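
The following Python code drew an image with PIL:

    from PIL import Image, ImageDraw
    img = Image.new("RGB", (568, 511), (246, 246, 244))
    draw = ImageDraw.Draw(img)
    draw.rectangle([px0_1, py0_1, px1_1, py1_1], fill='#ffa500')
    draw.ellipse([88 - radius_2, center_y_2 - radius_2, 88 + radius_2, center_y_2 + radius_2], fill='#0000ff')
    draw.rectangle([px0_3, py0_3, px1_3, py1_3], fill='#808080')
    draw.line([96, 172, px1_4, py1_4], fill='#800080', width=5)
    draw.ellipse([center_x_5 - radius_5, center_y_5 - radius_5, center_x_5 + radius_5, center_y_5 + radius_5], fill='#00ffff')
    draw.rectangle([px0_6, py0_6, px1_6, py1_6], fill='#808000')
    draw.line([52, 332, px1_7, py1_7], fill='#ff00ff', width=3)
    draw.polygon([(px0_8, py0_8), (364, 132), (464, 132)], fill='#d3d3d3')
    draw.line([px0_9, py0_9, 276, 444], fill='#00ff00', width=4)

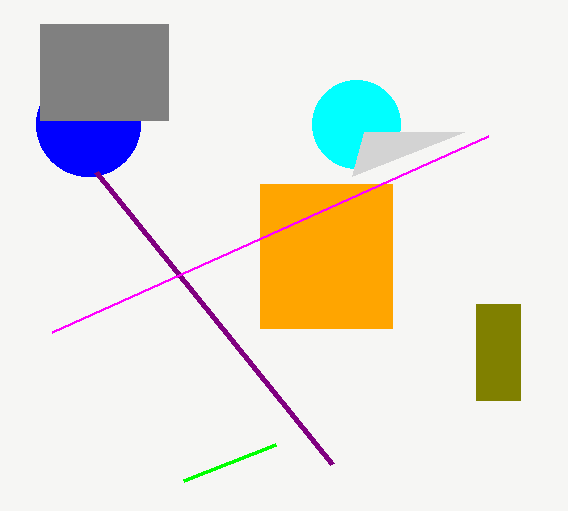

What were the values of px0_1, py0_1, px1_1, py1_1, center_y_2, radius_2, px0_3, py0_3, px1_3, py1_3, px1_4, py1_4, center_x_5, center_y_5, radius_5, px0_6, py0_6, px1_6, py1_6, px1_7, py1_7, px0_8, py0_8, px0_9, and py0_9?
px0_1 = 260; py0_1 = 184; px1_1 = 392; py1_1 = 328; center_y_2 = 124; radius_2 = 52; px0_3 = 40; py0_3 = 24; px1_3 = 168; py1_3 = 120; px1_4 = 332; py1_4 = 464; center_x_5 = 356; center_y_5 = 124; radius_5 = 44; px0_6 = 476; py0_6 = 304; px1_6 = 520; py1_6 = 400; px1_7 = 488; py1_7 = 136; px0_8 = 352; py0_8 = 176; px0_9 = 184; py0_9 = 480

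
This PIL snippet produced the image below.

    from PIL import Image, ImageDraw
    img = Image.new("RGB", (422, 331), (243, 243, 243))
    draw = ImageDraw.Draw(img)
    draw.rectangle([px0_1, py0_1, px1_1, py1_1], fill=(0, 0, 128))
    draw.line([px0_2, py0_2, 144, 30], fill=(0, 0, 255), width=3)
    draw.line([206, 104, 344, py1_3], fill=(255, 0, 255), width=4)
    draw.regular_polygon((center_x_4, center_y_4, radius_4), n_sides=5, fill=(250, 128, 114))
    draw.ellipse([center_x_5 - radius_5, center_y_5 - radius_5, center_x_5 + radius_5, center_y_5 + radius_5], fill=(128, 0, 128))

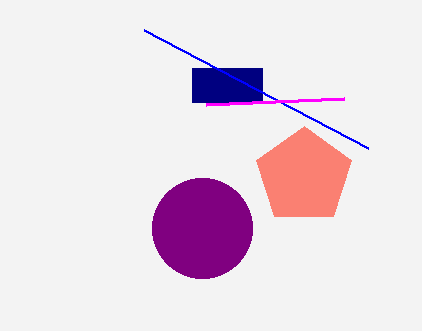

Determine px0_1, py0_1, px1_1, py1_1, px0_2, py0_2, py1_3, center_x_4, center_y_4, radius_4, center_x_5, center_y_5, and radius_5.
px0_1 = 192
py0_1 = 68
px1_1 = 262
py1_1 = 102
px0_2 = 368
py0_2 = 148
py1_3 = 98
center_x_4 = 304
center_y_4 = 176
radius_4 = 50
center_x_5 = 202
center_y_5 = 228
radius_5 = 50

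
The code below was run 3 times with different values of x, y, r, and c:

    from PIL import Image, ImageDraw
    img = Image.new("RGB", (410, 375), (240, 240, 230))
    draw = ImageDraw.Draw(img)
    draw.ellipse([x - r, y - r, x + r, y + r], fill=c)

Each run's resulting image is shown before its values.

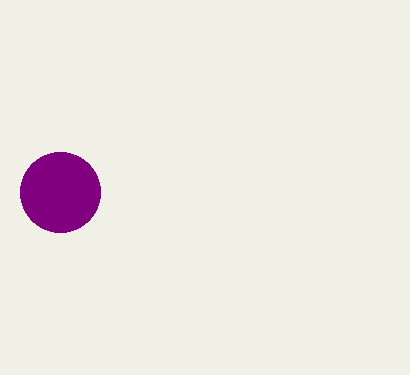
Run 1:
x = 60
y = 192
r = 40
c = 'purple'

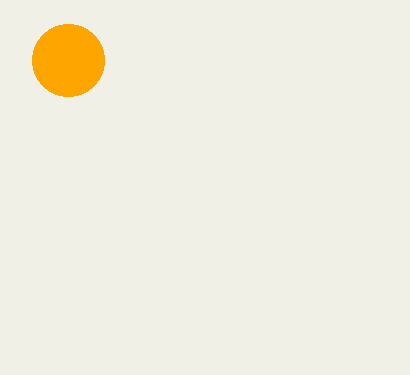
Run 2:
x = 68, y = 60, r = 36, c = 'orange'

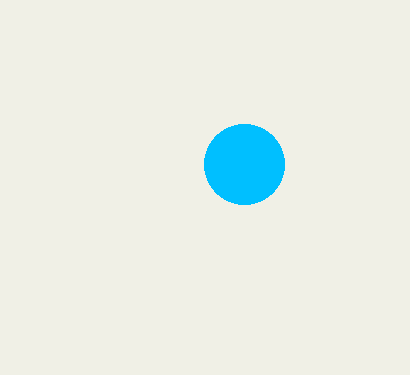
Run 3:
x = 244, y = 164, r = 40, c = 'deepskyblue'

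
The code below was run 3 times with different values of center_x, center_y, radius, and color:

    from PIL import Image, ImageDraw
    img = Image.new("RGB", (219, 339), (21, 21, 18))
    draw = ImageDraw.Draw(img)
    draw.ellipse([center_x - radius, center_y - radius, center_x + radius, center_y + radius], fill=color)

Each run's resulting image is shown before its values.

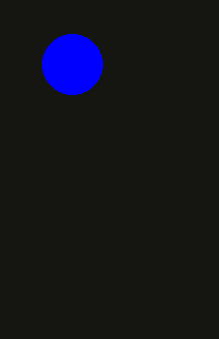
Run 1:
center_x = 72
center_y = 64
radius = 30
color = 'blue'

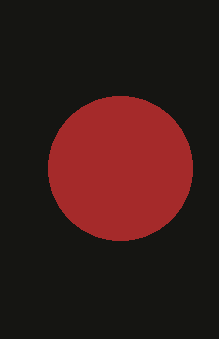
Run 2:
center_x = 120
center_y = 168
radius = 72
color = 'brown'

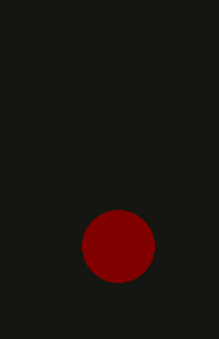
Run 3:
center_x = 118, center_y = 246, radius = 36, color = 'maroon'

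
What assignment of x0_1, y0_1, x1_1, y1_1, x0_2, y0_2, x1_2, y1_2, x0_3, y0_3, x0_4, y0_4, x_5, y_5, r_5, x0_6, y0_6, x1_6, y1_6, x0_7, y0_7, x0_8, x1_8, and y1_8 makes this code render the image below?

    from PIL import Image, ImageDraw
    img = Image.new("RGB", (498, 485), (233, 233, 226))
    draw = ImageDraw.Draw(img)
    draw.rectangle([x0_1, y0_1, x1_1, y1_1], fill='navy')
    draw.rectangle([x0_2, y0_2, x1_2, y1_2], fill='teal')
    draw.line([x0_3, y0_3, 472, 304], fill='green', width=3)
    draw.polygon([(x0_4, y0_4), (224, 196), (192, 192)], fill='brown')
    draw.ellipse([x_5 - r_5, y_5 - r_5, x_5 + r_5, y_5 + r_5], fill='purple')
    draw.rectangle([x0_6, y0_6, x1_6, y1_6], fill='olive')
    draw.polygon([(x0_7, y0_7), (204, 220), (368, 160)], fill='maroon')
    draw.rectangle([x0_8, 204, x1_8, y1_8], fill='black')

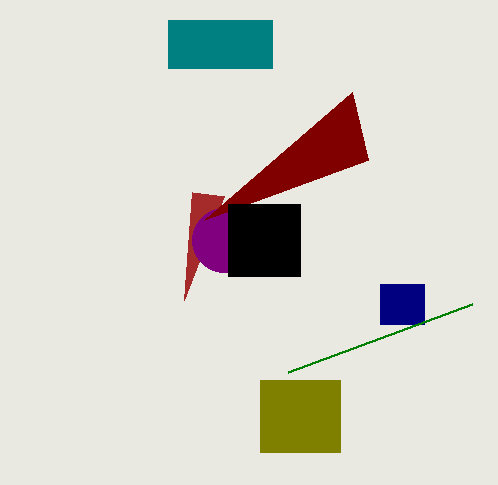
x0_1 = 380; y0_1 = 284; x1_1 = 424; y1_1 = 324; x0_2 = 168; y0_2 = 20; x1_2 = 272; y1_2 = 68; x0_3 = 288; y0_3 = 372; x0_4 = 184; y0_4 = 300; x_5 = 224; y_5 = 240; r_5 = 32; x0_6 = 260; y0_6 = 380; x1_6 = 340; y1_6 = 452; x0_7 = 352; y0_7 = 92; x0_8 = 228; x1_8 = 300; y1_8 = 276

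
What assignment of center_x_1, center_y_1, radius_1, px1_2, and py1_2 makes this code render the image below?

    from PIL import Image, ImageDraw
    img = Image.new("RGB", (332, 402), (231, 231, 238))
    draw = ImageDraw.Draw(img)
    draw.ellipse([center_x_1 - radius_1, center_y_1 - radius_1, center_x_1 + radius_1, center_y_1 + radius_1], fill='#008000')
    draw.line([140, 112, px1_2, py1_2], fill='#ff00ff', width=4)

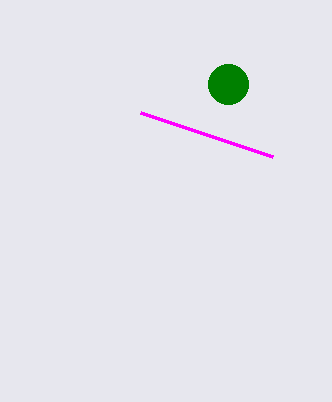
center_x_1 = 228
center_y_1 = 84
radius_1 = 20
px1_2 = 272
py1_2 = 156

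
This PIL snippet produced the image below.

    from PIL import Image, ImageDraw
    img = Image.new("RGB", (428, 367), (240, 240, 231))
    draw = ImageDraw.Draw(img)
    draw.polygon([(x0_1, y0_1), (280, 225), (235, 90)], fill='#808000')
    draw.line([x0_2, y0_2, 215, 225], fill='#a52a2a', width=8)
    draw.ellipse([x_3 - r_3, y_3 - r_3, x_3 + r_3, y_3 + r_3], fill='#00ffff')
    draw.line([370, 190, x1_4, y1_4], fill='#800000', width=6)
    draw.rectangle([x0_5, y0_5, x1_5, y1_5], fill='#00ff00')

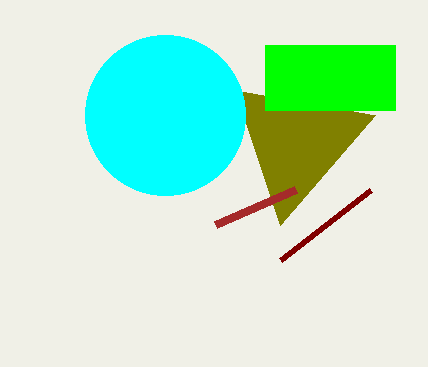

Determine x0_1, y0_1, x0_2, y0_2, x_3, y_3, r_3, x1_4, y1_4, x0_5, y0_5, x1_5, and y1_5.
x0_1 = 375
y0_1 = 115
x0_2 = 295
y0_2 = 190
x_3 = 165
y_3 = 115
r_3 = 80
x1_4 = 280
y1_4 = 260
x0_5 = 265
y0_5 = 45
x1_5 = 395
y1_5 = 110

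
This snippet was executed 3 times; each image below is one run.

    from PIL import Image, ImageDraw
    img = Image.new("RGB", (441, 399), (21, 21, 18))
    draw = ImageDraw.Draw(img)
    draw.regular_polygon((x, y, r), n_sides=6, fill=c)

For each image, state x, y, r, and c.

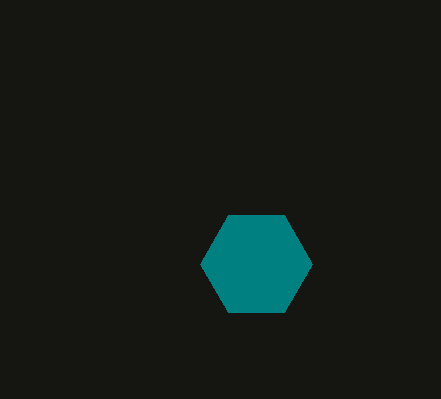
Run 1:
x = 256, y = 264, r = 56, c = 'teal'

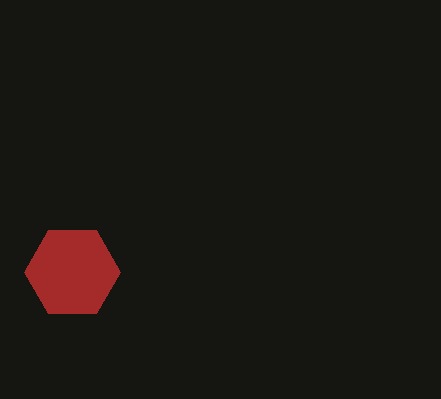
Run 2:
x = 72, y = 272, r = 48, c = 'brown'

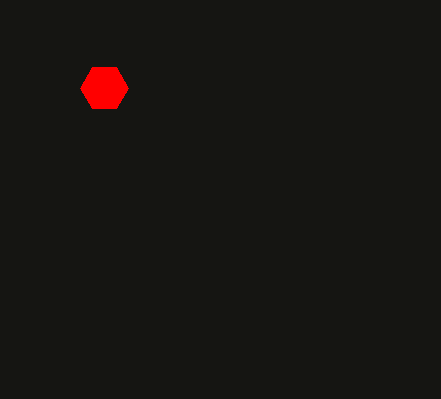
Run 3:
x = 104; y = 88; r = 24; c = 'red'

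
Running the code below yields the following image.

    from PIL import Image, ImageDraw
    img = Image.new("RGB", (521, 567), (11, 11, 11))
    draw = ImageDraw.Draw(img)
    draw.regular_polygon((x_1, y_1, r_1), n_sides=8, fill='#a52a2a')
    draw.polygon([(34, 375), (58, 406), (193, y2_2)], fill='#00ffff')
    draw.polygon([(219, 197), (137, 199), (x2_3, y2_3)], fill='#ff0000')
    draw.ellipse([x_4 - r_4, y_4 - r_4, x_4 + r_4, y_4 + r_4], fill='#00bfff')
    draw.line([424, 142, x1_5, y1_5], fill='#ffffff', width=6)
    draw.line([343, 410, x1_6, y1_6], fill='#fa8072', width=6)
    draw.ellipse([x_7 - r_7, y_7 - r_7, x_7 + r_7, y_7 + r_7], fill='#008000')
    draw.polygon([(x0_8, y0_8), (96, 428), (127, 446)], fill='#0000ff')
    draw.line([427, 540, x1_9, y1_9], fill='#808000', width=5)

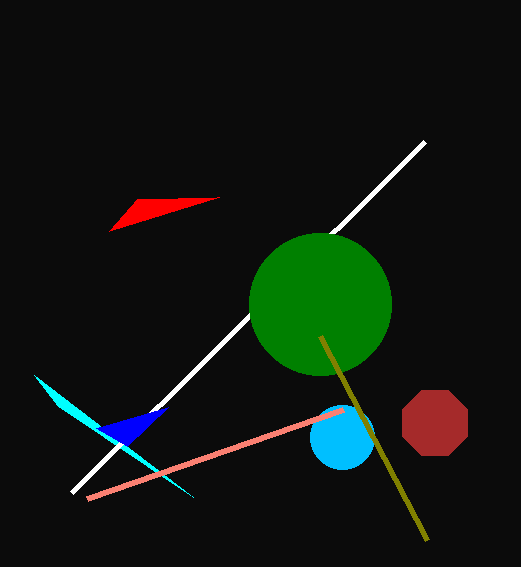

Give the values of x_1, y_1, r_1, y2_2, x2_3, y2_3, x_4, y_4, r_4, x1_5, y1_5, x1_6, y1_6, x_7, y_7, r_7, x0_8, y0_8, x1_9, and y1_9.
x_1 = 435, y_1 = 423, r_1 = 35, y2_2 = 497, x2_3 = 109, y2_3 = 231, x_4 = 342, y_4 = 437, r_4 = 32, x1_5 = 71, y1_5 = 493, x1_6 = 87, y1_6 = 499, x_7 = 320, y_7 = 304, r_7 = 71, x0_8 = 168, y0_8 = 407, x1_9 = 320, y1_9 = 336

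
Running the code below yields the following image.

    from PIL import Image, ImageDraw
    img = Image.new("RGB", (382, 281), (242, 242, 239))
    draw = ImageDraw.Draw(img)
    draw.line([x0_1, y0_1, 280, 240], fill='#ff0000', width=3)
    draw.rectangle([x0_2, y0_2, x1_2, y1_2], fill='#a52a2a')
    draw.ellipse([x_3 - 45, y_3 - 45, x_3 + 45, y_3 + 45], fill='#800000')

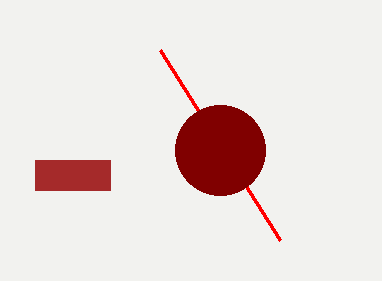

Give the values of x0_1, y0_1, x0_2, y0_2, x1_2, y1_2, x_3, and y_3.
x0_1 = 160
y0_1 = 50
x0_2 = 35
y0_2 = 160
x1_2 = 110
y1_2 = 190
x_3 = 220
y_3 = 150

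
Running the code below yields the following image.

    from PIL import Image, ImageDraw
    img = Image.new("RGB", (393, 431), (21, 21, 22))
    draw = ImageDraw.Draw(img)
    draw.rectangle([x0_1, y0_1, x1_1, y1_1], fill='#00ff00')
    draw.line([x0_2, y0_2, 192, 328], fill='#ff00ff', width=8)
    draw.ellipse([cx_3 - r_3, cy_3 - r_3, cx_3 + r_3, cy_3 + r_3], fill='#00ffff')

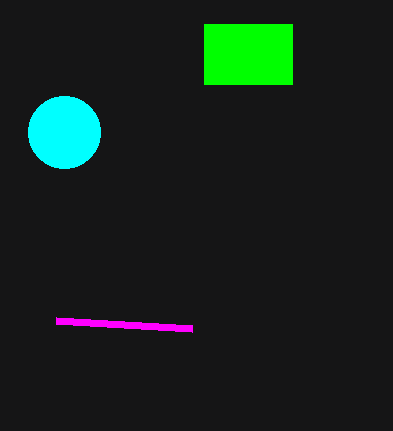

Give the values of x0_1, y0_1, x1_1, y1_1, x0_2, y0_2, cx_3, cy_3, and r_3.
x0_1 = 204; y0_1 = 24; x1_1 = 292; y1_1 = 84; x0_2 = 56; y0_2 = 320; cx_3 = 64; cy_3 = 132; r_3 = 36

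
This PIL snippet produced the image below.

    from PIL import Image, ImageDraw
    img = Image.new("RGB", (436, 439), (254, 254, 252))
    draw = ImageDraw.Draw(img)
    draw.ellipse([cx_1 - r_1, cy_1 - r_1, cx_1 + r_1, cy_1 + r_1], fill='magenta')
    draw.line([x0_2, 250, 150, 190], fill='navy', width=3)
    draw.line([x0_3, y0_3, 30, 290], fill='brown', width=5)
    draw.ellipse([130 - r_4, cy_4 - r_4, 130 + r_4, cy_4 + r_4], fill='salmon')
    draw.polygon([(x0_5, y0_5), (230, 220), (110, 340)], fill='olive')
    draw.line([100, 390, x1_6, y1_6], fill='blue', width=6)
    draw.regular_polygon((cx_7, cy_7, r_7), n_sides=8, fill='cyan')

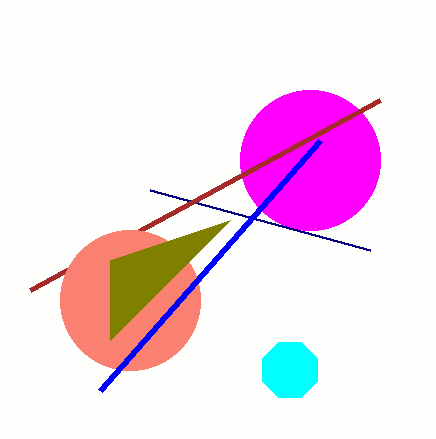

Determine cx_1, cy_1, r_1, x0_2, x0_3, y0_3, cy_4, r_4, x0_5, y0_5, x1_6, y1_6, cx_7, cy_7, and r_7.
cx_1 = 310, cy_1 = 160, r_1 = 70, x0_2 = 370, x0_3 = 380, y0_3 = 100, cy_4 = 300, r_4 = 70, x0_5 = 110, y0_5 = 260, x1_6 = 320, y1_6 = 140, cx_7 = 290, cy_7 = 370, r_7 = 30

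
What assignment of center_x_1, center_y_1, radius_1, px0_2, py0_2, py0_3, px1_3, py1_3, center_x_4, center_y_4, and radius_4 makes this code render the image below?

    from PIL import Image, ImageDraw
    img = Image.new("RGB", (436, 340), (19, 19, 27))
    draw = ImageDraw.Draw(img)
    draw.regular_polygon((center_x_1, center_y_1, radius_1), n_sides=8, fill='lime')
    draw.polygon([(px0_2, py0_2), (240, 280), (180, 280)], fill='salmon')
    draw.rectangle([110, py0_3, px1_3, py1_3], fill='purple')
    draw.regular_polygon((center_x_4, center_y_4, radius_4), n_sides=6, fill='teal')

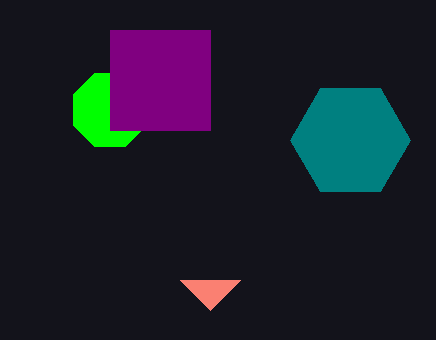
center_x_1 = 110
center_y_1 = 110
radius_1 = 40
px0_2 = 210
py0_2 = 310
py0_3 = 30
px1_3 = 210
py1_3 = 130
center_x_4 = 350
center_y_4 = 140
radius_4 = 60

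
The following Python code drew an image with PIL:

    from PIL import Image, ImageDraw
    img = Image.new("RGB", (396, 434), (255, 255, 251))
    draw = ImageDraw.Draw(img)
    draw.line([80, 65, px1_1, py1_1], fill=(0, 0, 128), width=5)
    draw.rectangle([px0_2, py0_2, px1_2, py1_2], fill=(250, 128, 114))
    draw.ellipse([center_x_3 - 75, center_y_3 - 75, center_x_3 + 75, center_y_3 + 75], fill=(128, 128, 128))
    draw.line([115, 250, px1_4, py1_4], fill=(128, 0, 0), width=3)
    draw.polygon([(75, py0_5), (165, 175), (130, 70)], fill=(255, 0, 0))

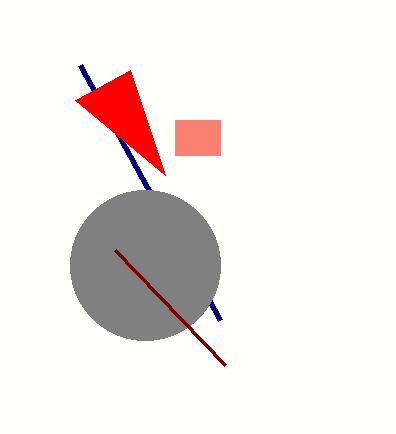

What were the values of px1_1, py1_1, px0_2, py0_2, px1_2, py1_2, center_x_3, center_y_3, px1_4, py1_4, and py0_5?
px1_1 = 220
py1_1 = 320
px0_2 = 175
py0_2 = 120
px1_2 = 220
py1_2 = 155
center_x_3 = 145
center_y_3 = 265
px1_4 = 225
py1_4 = 365
py0_5 = 100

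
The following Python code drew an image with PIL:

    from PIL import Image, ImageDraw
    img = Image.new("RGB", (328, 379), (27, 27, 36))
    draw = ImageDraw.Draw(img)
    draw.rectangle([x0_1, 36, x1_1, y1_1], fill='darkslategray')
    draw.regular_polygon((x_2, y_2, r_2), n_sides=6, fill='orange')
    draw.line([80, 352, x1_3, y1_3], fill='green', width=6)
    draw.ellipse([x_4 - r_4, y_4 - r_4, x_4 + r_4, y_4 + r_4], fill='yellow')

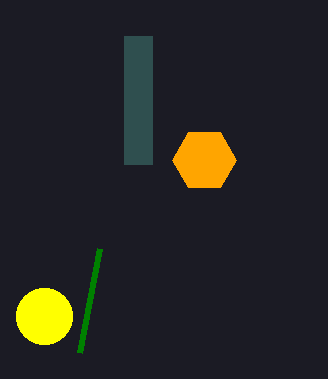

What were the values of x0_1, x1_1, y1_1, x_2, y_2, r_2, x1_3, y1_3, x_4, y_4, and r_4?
x0_1 = 124, x1_1 = 152, y1_1 = 164, x_2 = 204, y_2 = 160, r_2 = 32, x1_3 = 100, y1_3 = 248, x_4 = 44, y_4 = 316, r_4 = 28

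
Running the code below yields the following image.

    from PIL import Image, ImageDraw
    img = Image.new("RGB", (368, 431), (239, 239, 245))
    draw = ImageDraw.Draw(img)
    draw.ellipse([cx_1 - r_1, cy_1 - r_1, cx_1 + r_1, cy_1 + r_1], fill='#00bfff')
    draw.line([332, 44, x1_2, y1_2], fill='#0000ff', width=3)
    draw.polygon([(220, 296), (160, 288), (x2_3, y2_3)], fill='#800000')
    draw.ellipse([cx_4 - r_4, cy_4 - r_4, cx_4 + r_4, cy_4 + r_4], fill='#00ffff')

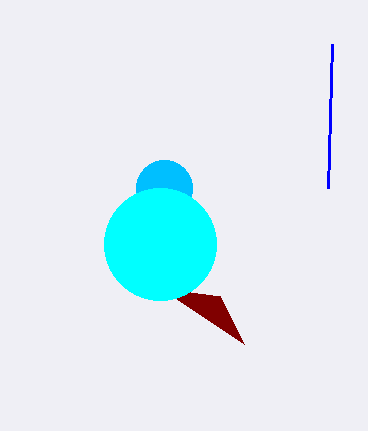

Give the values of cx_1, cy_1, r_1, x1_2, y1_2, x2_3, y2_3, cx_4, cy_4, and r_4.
cx_1 = 164
cy_1 = 188
r_1 = 28
x1_2 = 328
y1_2 = 188
x2_3 = 244
y2_3 = 344
cx_4 = 160
cy_4 = 244
r_4 = 56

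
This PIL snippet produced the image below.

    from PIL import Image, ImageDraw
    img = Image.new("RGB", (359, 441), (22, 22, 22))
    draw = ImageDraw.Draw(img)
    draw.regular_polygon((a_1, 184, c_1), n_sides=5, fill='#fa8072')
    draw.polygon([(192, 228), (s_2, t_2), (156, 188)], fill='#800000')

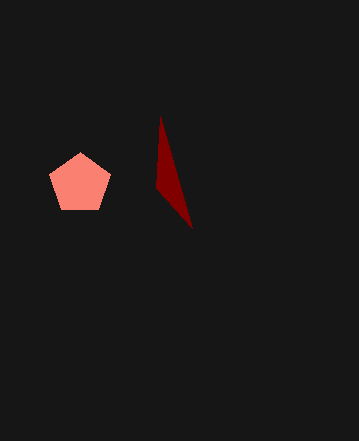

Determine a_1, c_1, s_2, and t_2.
a_1 = 80
c_1 = 32
s_2 = 160
t_2 = 116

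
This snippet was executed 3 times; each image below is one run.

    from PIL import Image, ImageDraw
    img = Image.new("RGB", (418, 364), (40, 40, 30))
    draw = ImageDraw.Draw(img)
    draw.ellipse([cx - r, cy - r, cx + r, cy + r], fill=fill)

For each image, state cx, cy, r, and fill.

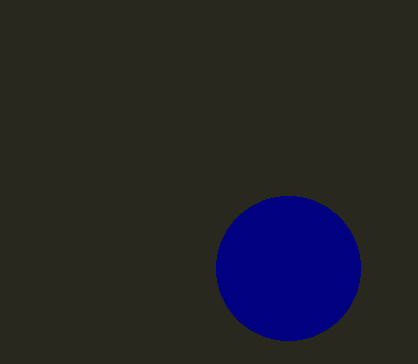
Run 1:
cx = 288, cy = 268, r = 72, fill = 'navy'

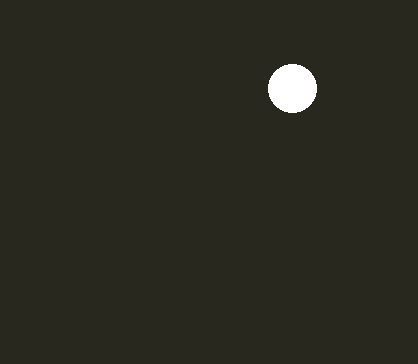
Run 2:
cx = 292, cy = 88, r = 24, fill = 'white'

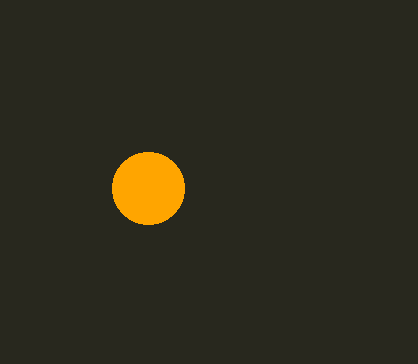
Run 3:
cx = 148
cy = 188
r = 36
fill = 'orange'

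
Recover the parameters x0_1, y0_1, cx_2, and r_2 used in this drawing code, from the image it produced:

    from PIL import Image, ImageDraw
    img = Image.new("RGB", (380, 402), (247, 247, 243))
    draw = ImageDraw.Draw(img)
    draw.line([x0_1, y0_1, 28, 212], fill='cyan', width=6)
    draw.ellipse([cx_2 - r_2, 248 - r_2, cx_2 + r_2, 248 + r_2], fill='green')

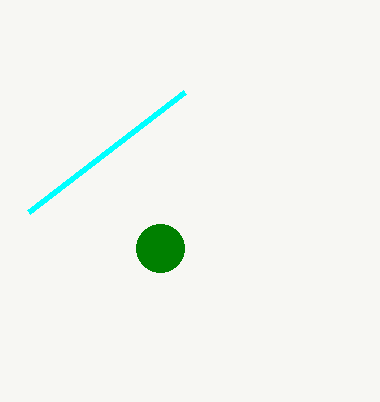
x0_1 = 184; y0_1 = 92; cx_2 = 160; r_2 = 24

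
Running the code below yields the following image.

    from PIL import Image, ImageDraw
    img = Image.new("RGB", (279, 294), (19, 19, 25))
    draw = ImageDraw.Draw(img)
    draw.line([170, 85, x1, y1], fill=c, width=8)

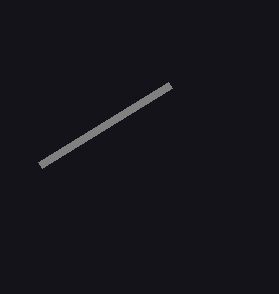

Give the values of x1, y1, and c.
x1 = 40, y1 = 165, c = 'gray'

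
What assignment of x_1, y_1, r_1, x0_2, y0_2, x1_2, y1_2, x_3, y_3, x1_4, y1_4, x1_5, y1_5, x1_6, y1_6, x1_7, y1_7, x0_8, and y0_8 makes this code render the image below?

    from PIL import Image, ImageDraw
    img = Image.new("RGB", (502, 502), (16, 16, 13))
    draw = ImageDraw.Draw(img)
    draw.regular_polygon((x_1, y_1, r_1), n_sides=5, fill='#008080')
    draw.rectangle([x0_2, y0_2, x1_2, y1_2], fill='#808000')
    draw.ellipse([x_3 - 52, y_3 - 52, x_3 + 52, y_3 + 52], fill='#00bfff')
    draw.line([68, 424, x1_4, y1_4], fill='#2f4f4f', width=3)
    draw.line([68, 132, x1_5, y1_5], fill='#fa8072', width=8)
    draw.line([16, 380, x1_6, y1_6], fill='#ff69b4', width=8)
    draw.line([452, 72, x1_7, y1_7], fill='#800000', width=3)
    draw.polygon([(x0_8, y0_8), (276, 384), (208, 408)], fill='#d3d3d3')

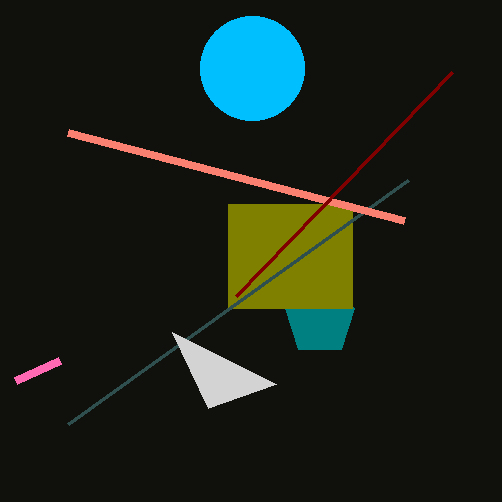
x_1 = 320, y_1 = 320, r_1 = 36, x0_2 = 228, y0_2 = 204, x1_2 = 352, y1_2 = 308, x_3 = 252, y_3 = 68, x1_4 = 408, y1_4 = 180, x1_5 = 404, y1_5 = 220, x1_6 = 60, y1_6 = 360, x1_7 = 236, y1_7 = 296, x0_8 = 172, y0_8 = 332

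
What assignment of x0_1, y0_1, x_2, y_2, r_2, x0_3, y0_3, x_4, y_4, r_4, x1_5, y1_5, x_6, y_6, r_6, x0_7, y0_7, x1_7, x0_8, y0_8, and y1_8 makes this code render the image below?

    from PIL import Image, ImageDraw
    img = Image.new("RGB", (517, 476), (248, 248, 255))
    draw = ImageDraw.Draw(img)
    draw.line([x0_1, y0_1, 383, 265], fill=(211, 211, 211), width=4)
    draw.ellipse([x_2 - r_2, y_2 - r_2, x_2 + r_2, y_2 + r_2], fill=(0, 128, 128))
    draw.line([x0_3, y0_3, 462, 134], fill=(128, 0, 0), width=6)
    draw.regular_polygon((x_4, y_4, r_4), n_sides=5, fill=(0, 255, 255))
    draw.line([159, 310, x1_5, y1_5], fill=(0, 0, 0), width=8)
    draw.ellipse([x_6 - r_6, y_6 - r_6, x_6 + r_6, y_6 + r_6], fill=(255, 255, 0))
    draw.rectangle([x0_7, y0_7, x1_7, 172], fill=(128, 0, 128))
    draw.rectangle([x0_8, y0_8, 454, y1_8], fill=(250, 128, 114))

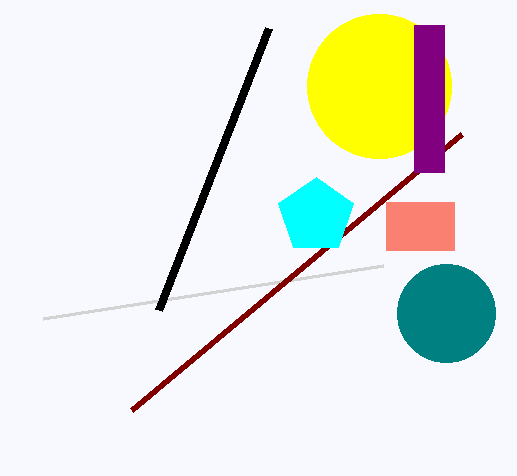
x0_1 = 43, y0_1 = 318, x_2 = 446, y_2 = 313, r_2 = 49, x0_3 = 132, y0_3 = 410, x_4 = 316, y_4 = 216, r_4 = 39, x1_5 = 269, y1_5 = 28, x_6 = 379, y_6 = 86, r_6 = 72, x0_7 = 414, y0_7 = 25, x1_7 = 444, x0_8 = 386, y0_8 = 202, y1_8 = 250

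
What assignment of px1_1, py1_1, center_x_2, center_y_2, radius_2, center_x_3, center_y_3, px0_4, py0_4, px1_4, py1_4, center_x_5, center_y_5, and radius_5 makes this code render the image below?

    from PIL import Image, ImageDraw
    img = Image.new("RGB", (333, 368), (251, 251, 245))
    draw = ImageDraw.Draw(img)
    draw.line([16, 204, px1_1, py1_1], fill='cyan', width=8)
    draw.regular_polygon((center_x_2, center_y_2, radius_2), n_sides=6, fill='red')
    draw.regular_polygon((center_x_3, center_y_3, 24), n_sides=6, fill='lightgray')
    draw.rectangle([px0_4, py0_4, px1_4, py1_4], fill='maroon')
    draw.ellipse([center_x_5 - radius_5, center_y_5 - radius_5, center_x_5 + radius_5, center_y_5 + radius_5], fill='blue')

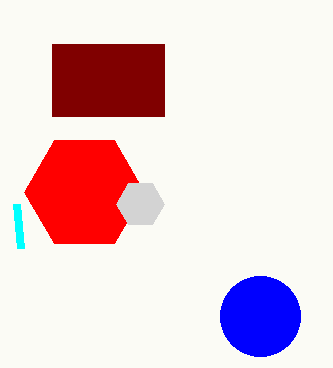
px1_1 = 20
py1_1 = 248
center_x_2 = 84
center_y_2 = 192
radius_2 = 60
center_x_3 = 140
center_y_3 = 204
px0_4 = 52
py0_4 = 44
px1_4 = 164
py1_4 = 116
center_x_5 = 260
center_y_5 = 316
radius_5 = 40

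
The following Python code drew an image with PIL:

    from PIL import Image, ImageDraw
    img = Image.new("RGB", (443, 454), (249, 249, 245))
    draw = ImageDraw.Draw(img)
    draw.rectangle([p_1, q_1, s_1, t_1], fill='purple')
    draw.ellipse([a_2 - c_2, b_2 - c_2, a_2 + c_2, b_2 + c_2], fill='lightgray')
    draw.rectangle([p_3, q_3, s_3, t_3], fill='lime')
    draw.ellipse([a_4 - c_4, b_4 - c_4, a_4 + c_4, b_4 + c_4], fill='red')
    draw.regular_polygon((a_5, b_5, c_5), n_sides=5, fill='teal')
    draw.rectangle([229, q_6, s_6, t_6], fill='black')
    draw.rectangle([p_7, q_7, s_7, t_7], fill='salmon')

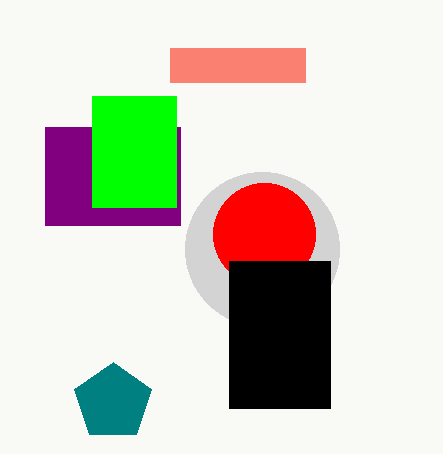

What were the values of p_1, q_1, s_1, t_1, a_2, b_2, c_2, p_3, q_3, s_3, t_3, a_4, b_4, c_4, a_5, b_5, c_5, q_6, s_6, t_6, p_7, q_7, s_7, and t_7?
p_1 = 45; q_1 = 127; s_1 = 180; t_1 = 225; a_2 = 262; b_2 = 249; c_2 = 77; p_3 = 92; q_3 = 96; s_3 = 176; t_3 = 207; a_4 = 264; b_4 = 234; c_4 = 51; a_5 = 113; b_5 = 402; c_5 = 40; q_6 = 261; s_6 = 330; t_6 = 408; p_7 = 170; q_7 = 48; s_7 = 305; t_7 = 82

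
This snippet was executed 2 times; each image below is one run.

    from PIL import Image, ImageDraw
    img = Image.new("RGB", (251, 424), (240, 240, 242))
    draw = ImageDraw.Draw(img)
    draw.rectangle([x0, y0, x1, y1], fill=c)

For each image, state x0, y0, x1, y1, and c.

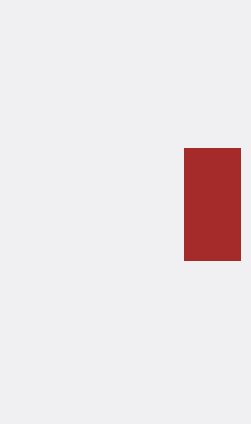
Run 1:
x0 = 184
y0 = 148
x1 = 240
y1 = 260
c = 'brown'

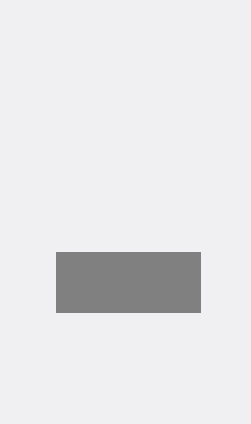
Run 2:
x0 = 56, y0 = 252, x1 = 200, y1 = 312, c = 'gray'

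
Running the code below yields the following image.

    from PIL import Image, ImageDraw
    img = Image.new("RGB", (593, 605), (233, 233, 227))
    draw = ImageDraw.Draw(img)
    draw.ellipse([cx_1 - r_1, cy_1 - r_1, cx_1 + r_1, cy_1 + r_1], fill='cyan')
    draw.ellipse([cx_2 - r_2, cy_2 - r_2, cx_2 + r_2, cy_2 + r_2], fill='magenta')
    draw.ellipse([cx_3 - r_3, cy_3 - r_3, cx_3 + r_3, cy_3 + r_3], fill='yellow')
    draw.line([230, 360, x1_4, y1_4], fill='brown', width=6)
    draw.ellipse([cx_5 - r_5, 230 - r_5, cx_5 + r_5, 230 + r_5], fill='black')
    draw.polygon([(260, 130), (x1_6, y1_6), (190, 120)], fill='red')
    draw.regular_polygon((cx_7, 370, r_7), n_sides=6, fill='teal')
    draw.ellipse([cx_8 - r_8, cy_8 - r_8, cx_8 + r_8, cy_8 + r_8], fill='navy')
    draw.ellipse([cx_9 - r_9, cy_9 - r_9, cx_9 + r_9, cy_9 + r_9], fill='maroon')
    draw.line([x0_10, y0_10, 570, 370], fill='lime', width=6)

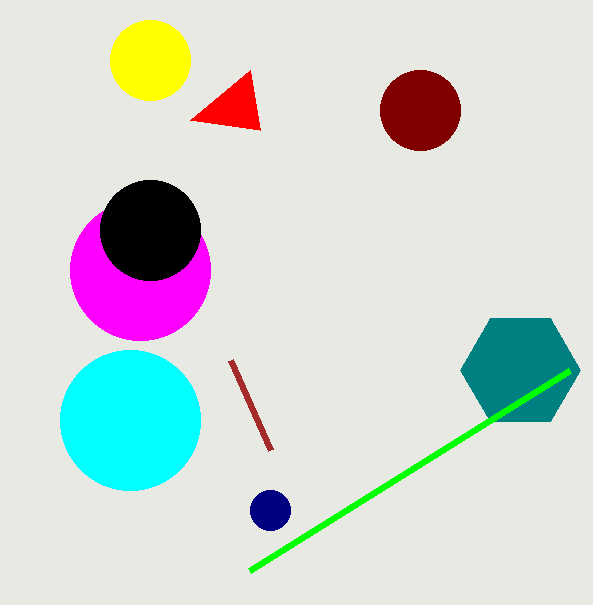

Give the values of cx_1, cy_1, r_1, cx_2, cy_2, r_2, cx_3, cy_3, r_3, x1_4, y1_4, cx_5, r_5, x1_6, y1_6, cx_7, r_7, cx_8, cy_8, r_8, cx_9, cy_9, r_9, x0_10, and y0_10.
cx_1 = 130
cy_1 = 420
r_1 = 70
cx_2 = 140
cy_2 = 270
r_2 = 70
cx_3 = 150
cy_3 = 60
r_3 = 40
x1_4 = 270
y1_4 = 450
cx_5 = 150
r_5 = 50
x1_6 = 250
y1_6 = 70
cx_7 = 520
r_7 = 60
cx_8 = 270
cy_8 = 510
r_8 = 20
cx_9 = 420
cy_9 = 110
r_9 = 40
x0_10 = 250
y0_10 = 570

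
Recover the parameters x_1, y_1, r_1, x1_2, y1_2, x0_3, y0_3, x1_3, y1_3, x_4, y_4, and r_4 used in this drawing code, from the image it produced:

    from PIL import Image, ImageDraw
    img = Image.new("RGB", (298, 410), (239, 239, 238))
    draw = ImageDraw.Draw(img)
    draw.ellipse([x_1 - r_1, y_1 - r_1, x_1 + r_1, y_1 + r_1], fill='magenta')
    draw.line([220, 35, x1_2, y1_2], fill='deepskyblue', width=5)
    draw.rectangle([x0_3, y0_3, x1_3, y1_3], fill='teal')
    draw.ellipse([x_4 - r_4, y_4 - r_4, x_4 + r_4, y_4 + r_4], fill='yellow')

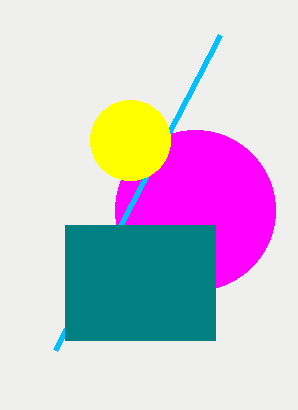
x_1 = 195
y_1 = 210
r_1 = 80
x1_2 = 55
y1_2 = 350
x0_3 = 65
y0_3 = 225
x1_3 = 215
y1_3 = 340
x_4 = 130
y_4 = 140
r_4 = 40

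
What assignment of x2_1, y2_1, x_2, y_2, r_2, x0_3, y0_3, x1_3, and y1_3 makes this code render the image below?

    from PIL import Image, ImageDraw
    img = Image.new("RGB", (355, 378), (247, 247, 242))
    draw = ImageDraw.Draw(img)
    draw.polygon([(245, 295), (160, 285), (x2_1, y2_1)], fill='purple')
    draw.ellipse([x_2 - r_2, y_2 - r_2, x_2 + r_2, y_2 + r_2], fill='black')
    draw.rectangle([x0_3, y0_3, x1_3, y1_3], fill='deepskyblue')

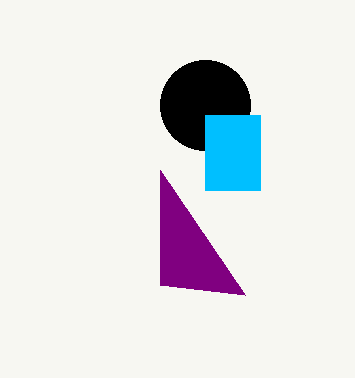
x2_1 = 160; y2_1 = 170; x_2 = 205; y_2 = 105; r_2 = 45; x0_3 = 205; y0_3 = 115; x1_3 = 260; y1_3 = 190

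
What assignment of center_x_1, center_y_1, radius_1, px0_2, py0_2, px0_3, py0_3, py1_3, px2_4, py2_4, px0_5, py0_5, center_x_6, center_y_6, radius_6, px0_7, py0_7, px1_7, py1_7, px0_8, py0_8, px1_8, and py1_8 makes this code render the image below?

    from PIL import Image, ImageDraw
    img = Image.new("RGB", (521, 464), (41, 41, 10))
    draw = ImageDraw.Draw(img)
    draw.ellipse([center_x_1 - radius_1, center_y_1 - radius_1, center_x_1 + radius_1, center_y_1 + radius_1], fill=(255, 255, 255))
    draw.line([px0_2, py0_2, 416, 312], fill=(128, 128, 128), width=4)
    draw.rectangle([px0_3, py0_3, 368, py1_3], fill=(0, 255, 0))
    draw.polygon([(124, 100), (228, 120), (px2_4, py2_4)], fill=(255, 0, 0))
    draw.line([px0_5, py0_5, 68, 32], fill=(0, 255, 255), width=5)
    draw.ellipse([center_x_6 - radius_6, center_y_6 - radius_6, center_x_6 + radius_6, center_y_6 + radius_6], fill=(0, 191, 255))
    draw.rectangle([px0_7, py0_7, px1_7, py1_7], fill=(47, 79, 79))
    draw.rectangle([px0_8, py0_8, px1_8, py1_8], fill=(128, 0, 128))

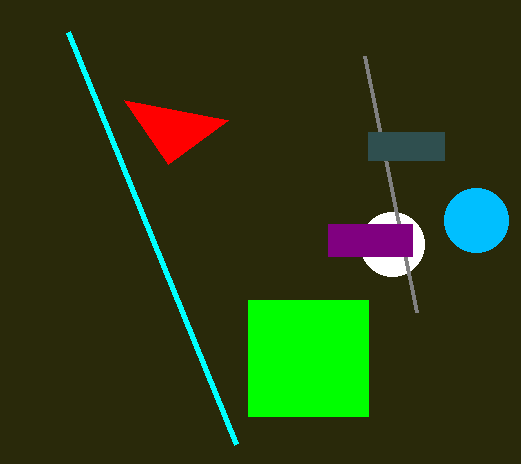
center_x_1 = 392, center_y_1 = 244, radius_1 = 32, px0_2 = 364, py0_2 = 56, px0_3 = 248, py0_3 = 300, py1_3 = 416, px2_4 = 168, py2_4 = 164, px0_5 = 236, py0_5 = 444, center_x_6 = 476, center_y_6 = 220, radius_6 = 32, px0_7 = 368, py0_7 = 132, px1_7 = 444, py1_7 = 160, px0_8 = 328, py0_8 = 224, px1_8 = 412, py1_8 = 256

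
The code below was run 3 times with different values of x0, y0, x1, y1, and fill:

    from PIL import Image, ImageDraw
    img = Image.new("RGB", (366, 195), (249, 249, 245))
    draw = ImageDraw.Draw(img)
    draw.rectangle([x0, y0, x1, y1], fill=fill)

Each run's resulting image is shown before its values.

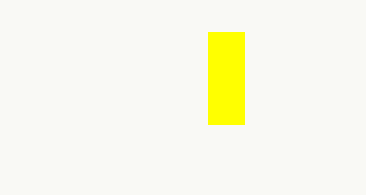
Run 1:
x0 = 208, y0 = 32, x1 = 244, y1 = 124, fill = 'yellow'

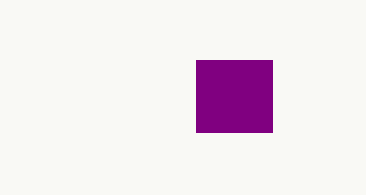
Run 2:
x0 = 196, y0 = 60, x1 = 272, y1 = 132, fill = 'purple'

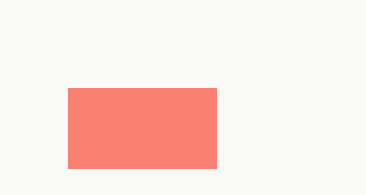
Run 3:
x0 = 68, y0 = 88, x1 = 216, y1 = 168, fill = 'salmon'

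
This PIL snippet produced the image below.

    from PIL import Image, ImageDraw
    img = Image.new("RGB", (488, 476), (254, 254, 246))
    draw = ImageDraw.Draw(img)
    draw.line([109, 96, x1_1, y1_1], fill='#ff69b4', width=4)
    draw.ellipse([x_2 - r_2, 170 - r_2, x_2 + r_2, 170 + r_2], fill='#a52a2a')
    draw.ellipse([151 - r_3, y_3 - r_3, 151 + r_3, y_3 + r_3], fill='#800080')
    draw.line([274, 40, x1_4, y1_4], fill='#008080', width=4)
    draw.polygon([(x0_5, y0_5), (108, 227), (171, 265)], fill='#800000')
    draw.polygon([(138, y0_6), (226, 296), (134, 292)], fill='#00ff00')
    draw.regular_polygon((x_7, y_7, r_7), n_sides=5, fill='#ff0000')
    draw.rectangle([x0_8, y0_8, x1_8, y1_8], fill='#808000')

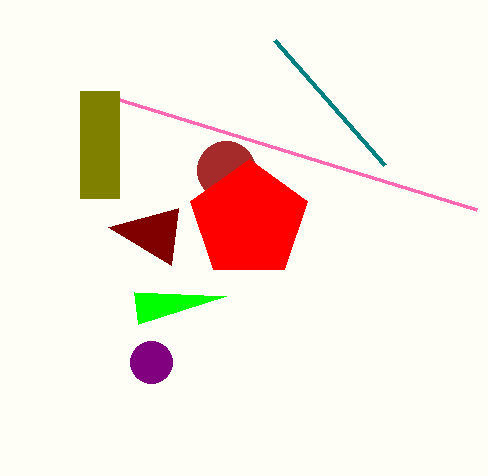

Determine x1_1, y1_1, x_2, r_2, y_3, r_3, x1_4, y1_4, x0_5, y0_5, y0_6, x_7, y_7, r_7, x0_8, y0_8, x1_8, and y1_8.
x1_1 = 476
y1_1 = 209
x_2 = 226
r_2 = 29
y_3 = 362
r_3 = 21
x1_4 = 384
y1_4 = 165
x0_5 = 178
y0_5 = 208
y0_6 = 324
x_7 = 249
y_7 = 220
r_7 = 61
x0_8 = 80
y0_8 = 91
x1_8 = 119
y1_8 = 198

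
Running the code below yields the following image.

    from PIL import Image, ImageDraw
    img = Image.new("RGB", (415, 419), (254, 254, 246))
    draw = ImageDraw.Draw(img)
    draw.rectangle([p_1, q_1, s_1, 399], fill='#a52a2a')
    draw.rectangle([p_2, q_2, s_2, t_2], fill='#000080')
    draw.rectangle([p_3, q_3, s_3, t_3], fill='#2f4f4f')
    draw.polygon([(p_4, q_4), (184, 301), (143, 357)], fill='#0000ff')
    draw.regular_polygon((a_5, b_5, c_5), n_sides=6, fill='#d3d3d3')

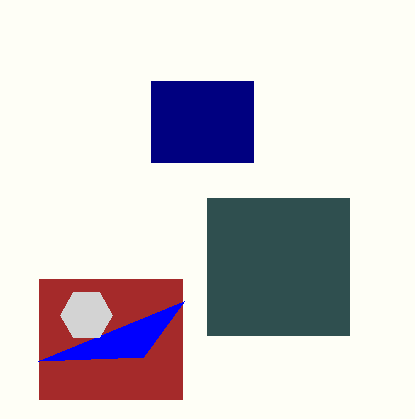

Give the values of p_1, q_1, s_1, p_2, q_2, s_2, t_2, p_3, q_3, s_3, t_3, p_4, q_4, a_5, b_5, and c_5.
p_1 = 39
q_1 = 279
s_1 = 182
p_2 = 151
q_2 = 81
s_2 = 253
t_2 = 162
p_3 = 207
q_3 = 198
s_3 = 349
t_3 = 335
p_4 = 38
q_4 = 361
a_5 = 86
b_5 = 315
c_5 = 26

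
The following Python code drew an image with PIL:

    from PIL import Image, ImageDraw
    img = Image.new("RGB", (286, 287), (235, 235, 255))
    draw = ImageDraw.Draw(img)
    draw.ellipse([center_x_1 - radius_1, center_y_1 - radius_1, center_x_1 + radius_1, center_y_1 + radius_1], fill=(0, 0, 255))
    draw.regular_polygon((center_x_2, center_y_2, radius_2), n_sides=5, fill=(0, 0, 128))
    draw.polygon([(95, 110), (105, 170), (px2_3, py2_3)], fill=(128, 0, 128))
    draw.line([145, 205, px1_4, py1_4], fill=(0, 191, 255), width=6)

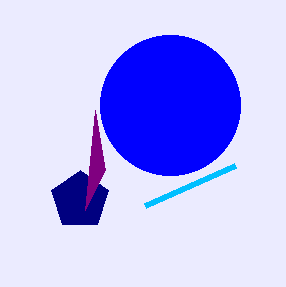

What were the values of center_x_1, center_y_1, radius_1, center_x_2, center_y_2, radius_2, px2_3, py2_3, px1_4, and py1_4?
center_x_1 = 170, center_y_1 = 105, radius_1 = 70, center_x_2 = 80, center_y_2 = 200, radius_2 = 30, px2_3 = 85, py2_3 = 210, px1_4 = 235, py1_4 = 165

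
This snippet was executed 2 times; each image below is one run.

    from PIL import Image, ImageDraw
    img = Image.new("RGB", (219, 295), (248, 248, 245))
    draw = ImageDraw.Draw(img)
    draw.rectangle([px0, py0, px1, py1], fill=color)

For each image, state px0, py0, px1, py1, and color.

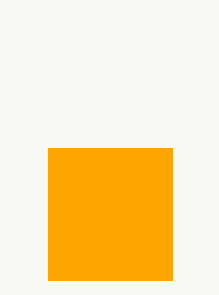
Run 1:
px0 = 48; py0 = 148; px1 = 172; py1 = 280; color = 'orange'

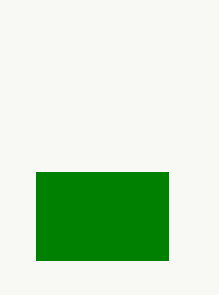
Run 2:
px0 = 36, py0 = 172, px1 = 168, py1 = 260, color = 'green'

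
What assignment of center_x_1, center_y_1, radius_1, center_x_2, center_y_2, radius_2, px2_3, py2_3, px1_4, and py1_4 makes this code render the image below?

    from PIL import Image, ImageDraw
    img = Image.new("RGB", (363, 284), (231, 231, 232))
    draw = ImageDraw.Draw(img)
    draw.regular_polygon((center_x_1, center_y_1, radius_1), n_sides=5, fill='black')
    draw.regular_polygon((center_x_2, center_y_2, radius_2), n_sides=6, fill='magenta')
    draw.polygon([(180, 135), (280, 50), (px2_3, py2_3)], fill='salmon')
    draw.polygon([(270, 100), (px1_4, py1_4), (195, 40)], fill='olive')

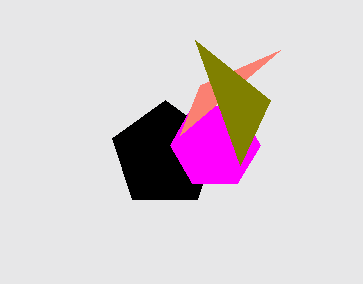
center_x_1 = 165, center_y_1 = 155, radius_1 = 55, center_x_2 = 215, center_y_2 = 145, radius_2 = 45, px2_3 = 200, py2_3 = 85, px1_4 = 240, py1_4 = 165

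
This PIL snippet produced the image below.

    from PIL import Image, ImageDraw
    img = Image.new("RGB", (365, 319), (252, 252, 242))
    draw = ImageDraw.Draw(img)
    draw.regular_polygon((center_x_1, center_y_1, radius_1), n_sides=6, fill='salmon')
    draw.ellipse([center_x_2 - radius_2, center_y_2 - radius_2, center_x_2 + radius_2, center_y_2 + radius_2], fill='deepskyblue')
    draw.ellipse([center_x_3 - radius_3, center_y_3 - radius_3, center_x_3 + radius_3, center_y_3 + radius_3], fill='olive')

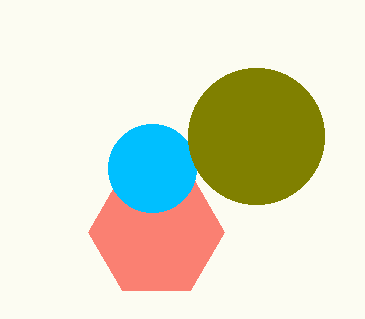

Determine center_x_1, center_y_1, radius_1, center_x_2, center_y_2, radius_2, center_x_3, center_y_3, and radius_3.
center_x_1 = 156, center_y_1 = 232, radius_1 = 68, center_x_2 = 152, center_y_2 = 168, radius_2 = 44, center_x_3 = 256, center_y_3 = 136, radius_3 = 68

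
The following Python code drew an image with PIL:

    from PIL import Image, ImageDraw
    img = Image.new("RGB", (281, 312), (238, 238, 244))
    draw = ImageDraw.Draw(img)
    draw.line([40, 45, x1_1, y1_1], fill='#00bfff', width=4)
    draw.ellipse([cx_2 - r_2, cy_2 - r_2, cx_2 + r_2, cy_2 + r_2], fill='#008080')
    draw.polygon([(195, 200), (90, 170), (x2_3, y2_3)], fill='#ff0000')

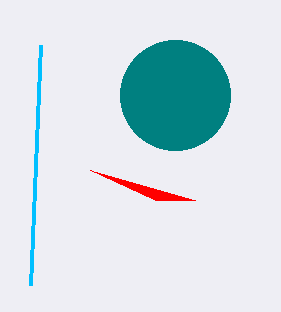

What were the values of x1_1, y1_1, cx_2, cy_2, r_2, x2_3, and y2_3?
x1_1 = 30
y1_1 = 285
cx_2 = 175
cy_2 = 95
r_2 = 55
x2_3 = 155
y2_3 = 200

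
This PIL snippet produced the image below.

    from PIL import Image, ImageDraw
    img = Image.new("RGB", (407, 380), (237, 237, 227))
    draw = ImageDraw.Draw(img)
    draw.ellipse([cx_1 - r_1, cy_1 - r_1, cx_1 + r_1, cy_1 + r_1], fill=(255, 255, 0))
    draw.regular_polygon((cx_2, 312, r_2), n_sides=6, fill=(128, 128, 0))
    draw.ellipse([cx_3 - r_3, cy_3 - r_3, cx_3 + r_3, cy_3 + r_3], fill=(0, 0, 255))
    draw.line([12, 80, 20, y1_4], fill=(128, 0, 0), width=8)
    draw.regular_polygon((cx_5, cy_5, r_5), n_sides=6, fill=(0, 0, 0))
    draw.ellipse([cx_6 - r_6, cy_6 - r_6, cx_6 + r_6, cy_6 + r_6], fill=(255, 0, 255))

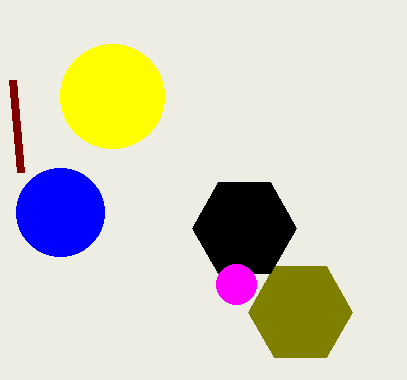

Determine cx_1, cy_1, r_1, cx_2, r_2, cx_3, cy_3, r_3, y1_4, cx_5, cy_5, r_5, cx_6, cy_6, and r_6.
cx_1 = 112
cy_1 = 96
r_1 = 52
cx_2 = 300
r_2 = 52
cx_3 = 60
cy_3 = 212
r_3 = 44
y1_4 = 172
cx_5 = 244
cy_5 = 228
r_5 = 52
cx_6 = 236
cy_6 = 284
r_6 = 20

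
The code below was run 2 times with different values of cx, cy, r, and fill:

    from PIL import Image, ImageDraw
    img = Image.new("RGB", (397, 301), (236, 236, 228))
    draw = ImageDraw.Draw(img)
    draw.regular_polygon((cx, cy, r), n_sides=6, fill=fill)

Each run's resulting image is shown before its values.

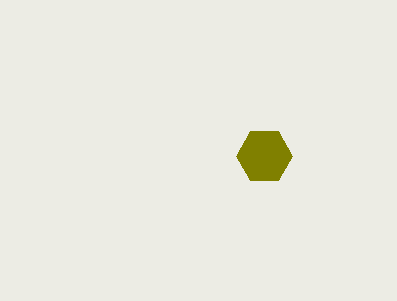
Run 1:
cx = 264, cy = 156, r = 28, fill = 'olive'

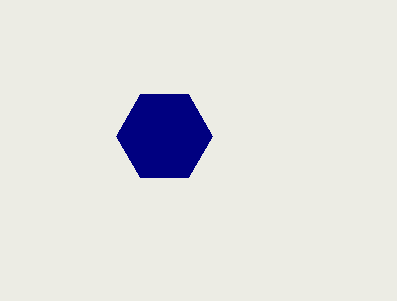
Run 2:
cx = 164; cy = 136; r = 48; fill = 'navy'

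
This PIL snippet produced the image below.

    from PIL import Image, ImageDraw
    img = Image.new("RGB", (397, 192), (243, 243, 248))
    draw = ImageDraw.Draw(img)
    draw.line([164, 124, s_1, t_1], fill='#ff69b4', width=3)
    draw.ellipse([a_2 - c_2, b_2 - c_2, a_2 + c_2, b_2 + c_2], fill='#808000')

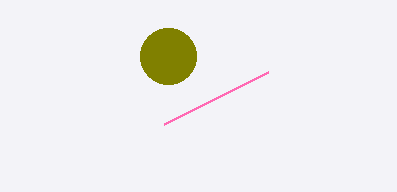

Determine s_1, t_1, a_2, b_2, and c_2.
s_1 = 268
t_1 = 72
a_2 = 168
b_2 = 56
c_2 = 28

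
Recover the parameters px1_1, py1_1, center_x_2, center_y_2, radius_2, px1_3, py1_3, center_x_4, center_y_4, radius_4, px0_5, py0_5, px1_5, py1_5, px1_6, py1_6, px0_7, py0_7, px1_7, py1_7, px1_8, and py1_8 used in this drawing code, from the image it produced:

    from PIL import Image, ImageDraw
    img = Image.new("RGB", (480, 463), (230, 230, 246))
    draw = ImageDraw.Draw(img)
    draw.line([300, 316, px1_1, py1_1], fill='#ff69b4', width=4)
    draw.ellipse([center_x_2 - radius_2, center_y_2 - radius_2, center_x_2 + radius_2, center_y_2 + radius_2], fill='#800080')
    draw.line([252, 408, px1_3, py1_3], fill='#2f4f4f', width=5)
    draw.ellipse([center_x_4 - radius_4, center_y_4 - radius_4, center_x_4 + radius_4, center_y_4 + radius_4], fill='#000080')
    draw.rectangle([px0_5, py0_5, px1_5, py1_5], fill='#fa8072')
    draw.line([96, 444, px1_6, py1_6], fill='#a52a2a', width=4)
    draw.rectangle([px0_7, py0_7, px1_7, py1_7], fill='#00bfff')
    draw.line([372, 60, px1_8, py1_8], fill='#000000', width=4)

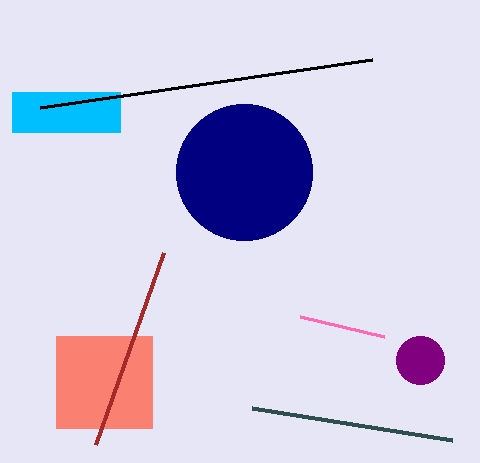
px1_1 = 384
py1_1 = 336
center_x_2 = 420
center_y_2 = 360
radius_2 = 24
px1_3 = 452
py1_3 = 440
center_x_4 = 244
center_y_4 = 172
radius_4 = 68
px0_5 = 56
py0_5 = 336
px1_5 = 152
py1_5 = 428
px1_6 = 164
py1_6 = 252
px0_7 = 12
py0_7 = 92
px1_7 = 120
py1_7 = 132
px1_8 = 40
py1_8 = 108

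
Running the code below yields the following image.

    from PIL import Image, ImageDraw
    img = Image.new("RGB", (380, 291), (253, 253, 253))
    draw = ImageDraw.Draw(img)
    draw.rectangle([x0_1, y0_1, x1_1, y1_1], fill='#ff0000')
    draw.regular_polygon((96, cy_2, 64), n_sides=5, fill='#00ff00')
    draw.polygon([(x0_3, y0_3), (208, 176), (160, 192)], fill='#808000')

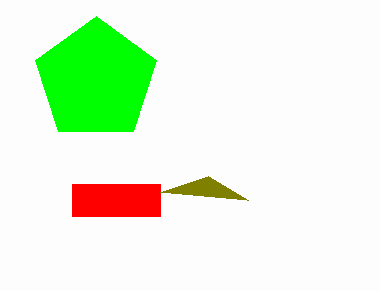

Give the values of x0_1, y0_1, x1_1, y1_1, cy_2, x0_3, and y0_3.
x0_1 = 72, y0_1 = 184, x1_1 = 160, y1_1 = 216, cy_2 = 80, x0_3 = 248, y0_3 = 200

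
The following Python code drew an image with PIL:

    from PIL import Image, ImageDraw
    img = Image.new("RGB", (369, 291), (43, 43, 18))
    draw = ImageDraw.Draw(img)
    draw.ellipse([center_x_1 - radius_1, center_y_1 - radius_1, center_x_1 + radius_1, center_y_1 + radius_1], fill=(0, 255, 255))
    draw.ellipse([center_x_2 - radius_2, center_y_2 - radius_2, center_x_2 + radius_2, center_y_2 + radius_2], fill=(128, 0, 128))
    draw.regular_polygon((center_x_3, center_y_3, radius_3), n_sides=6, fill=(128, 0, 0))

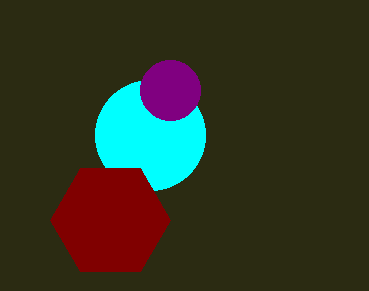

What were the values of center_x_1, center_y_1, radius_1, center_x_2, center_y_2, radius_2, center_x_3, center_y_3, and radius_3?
center_x_1 = 150, center_y_1 = 135, radius_1 = 55, center_x_2 = 170, center_y_2 = 90, radius_2 = 30, center_x_3 = 110, center_y_3 = 220, radius_3 = 60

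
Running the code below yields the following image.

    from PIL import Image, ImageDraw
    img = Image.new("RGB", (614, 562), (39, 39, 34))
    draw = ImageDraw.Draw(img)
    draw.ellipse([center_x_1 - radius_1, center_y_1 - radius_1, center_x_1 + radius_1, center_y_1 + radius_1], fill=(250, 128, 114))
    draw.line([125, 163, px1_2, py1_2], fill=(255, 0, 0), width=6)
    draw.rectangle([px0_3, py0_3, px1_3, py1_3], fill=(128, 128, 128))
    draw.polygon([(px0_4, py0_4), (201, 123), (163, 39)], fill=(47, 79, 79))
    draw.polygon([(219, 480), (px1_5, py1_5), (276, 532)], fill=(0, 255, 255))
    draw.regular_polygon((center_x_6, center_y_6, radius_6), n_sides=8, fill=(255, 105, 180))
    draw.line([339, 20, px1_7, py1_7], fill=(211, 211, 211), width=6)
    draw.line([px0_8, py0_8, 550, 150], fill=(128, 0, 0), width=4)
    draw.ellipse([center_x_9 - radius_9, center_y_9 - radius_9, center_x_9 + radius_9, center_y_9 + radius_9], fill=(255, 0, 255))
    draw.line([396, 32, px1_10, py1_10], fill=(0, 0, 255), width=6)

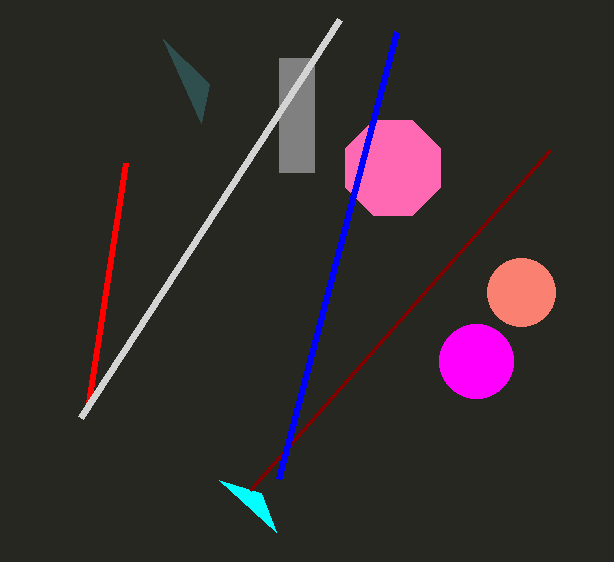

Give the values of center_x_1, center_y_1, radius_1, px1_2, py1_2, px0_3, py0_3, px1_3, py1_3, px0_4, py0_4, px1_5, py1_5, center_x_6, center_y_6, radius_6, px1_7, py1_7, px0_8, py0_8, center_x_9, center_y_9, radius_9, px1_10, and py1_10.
center_x_1 = 521
center_y_1 = 292
radius_1 = 34
px1_2 = 87
py1_2 = 409
px0_3 = 279
py0_3 = 58
px1_3 = 314
py1_3 = 172
px0_4 = 209
py0_4 = 84
px1_5 = 261
py1_5 = 493
center_x_6 = 393
center_y_6 = 168
radius_6 = 51
px1_7 = 80
py1_7 = 418
px0_8 = 250
py0_8 = 490
center_x_9 = 476
center_y_9 = 361
radius_9 = 37
px1_10 = 278
py1_10 = 479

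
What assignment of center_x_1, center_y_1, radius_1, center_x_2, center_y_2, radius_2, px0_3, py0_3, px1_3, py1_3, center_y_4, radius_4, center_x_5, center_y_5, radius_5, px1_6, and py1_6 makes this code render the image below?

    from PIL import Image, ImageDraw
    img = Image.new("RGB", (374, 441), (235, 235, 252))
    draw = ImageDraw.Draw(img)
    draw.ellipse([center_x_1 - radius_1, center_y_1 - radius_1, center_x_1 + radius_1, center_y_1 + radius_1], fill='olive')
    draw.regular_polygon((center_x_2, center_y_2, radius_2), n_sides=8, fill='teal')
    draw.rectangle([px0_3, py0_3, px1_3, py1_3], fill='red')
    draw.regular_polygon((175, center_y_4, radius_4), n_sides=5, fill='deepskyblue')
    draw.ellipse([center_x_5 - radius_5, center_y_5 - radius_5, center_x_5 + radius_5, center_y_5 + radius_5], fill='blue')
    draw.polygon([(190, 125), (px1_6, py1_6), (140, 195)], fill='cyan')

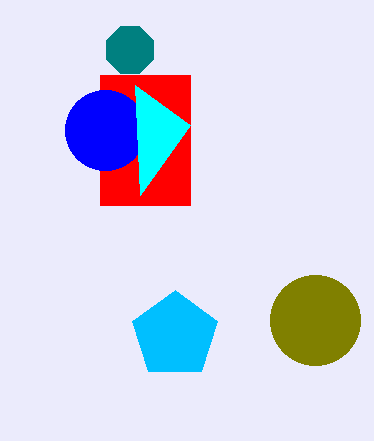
center_x_1 = 315, center_y_1 = 320, radius_1 = 45, center_x_2 = 130, center_y_2 = 50, radius_2 = 25, px0_3 = 100, py0_3 = 75, px1_3 = 190, py1_3 = 205, center_y_4 = 335, radius_4 = 45, center_x_5 = 105, center_y_5 = 130, radius_5 = 40, px1_6 = 135, py1_6 = 85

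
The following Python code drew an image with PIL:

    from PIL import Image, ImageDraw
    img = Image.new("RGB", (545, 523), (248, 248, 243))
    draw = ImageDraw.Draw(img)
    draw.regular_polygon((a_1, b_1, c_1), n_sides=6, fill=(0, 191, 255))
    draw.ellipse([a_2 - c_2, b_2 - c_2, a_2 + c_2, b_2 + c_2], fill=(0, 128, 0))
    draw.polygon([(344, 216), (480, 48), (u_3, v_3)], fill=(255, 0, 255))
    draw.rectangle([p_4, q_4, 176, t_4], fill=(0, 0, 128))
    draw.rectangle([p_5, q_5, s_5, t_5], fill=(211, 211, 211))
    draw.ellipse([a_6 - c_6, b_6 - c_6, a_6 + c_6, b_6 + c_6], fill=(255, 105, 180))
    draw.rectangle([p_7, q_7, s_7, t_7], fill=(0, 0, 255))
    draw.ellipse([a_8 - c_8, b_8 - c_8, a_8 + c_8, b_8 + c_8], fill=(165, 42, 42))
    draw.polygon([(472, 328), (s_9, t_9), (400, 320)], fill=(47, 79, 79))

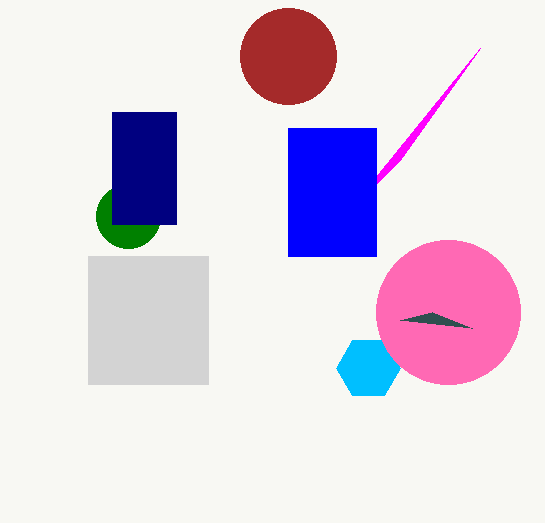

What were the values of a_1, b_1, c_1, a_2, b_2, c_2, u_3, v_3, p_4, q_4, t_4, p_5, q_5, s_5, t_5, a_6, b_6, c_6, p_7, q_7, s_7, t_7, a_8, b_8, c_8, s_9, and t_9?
a_1 = 368
b_1 = 368
c_1 = 32
a_2 = 128
b_2 = 216
c_2 = 32
u_3 = 400
v_3 = 160
p_4 = 112
q_4 = 112
t_4 = 224
p_5 = 88
q_5 = 256
s_5 = 208
t_5 = 384
a_6 = 448
b_6 = 312
c_6 = 72
p_7 = 288
q_7 = 128
s_7 = 376
t_7 = 256
a_8 = 288
b_8 = 56
c_8 = 48
s_9 = 432
t_9 = 312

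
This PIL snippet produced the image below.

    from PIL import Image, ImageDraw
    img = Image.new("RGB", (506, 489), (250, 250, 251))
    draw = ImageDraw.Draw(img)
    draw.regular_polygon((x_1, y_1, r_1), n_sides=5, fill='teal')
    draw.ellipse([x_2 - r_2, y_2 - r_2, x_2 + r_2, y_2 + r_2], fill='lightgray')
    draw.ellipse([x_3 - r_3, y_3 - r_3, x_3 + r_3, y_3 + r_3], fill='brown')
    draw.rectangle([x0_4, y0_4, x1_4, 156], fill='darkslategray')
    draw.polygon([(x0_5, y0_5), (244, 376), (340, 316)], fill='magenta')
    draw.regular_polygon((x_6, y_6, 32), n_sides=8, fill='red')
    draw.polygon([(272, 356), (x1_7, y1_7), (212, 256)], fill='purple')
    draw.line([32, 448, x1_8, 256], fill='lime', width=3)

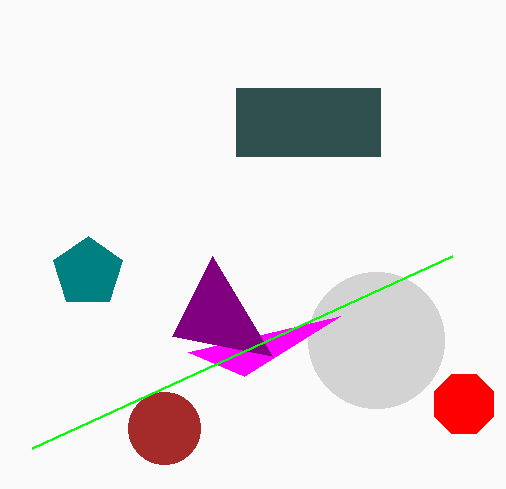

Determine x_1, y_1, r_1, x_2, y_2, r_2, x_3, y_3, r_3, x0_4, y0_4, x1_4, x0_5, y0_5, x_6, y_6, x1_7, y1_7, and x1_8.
x_1 = 88; y_1 = 272; r_1 = 36; x_2 = 376; y_2 = 340; r_2 = 68; x_3 = 164; y_3 = 428; r_3 = 36; x0_4 = 236; y0_4 = 88; x1_4 = 380; x0_5 = 188; y0_5 = 352; x_6 = 464; y_6 = 404; x1_7 = 172; y1_7 = 336; x1_8 = 452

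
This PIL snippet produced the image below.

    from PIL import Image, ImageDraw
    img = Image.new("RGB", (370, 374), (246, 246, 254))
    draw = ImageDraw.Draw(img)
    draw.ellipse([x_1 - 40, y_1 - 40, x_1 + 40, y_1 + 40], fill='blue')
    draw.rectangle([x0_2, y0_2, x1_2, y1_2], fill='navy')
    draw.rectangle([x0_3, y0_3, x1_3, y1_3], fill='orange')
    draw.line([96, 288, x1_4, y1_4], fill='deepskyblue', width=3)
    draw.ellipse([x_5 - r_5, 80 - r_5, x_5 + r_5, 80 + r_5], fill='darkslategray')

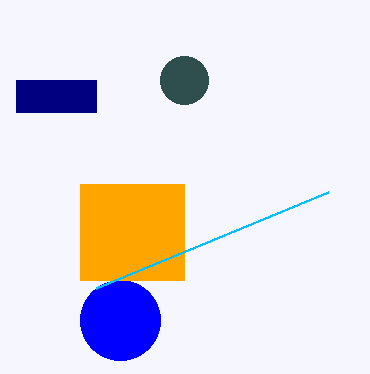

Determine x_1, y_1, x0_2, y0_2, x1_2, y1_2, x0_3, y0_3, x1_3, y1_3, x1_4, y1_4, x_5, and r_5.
x_1 = 120, y_1 = 320, x0_2 = 16, y0_2 = 80, x1_2 = 96, y1_2 = 112, x0_3 = 80, y0_3 = 184, x1_3 = 184, y1_3 = 280, x1_4 = 328, y1_4 = 192, x_5 = 184, r_5 = 24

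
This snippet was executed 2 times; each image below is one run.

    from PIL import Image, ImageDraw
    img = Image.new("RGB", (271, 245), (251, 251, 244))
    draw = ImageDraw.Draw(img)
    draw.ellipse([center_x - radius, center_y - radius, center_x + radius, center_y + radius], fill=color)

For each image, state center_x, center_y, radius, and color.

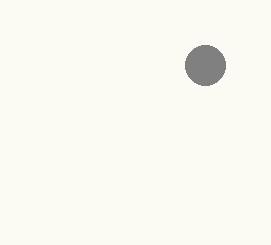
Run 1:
center_x = 205; center_y = 65; radius = 20; color = 'gray'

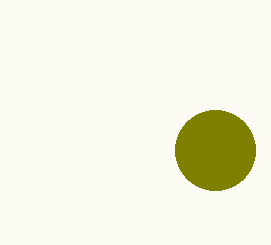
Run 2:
center_x = 215, center_y = 150, radius = 40, color = 'olive'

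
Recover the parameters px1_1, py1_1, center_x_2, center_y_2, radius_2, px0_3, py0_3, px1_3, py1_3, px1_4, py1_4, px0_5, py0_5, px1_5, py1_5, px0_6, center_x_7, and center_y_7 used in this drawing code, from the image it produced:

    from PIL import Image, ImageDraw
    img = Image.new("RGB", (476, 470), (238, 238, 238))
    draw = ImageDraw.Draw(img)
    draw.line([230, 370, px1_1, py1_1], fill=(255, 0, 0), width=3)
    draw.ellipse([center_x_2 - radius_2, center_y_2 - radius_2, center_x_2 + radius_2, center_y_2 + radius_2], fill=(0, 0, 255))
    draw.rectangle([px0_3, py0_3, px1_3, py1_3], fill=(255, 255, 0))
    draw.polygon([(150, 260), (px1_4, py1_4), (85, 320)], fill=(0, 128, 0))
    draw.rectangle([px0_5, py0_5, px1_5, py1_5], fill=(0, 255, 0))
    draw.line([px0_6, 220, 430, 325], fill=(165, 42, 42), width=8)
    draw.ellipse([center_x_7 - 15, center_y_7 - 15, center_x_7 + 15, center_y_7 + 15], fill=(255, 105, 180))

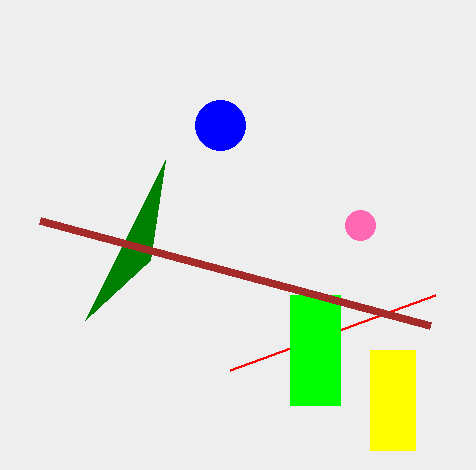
px1_1 = 435; py1_1 = 295; center_x_2 = 220; center_y_2 = 125; radius_2 = 25; px0_3 = 370; py0_3 = 350; px1_3 = 415; py1_3 = 450; px1_4 = 165; py1_4 = 160; px0_5 = 290; py0_5 = 295; px1_5 = 340; py1_5 = 405; px0_6 = 40; center_x_7 = 360; center_y_7 = 225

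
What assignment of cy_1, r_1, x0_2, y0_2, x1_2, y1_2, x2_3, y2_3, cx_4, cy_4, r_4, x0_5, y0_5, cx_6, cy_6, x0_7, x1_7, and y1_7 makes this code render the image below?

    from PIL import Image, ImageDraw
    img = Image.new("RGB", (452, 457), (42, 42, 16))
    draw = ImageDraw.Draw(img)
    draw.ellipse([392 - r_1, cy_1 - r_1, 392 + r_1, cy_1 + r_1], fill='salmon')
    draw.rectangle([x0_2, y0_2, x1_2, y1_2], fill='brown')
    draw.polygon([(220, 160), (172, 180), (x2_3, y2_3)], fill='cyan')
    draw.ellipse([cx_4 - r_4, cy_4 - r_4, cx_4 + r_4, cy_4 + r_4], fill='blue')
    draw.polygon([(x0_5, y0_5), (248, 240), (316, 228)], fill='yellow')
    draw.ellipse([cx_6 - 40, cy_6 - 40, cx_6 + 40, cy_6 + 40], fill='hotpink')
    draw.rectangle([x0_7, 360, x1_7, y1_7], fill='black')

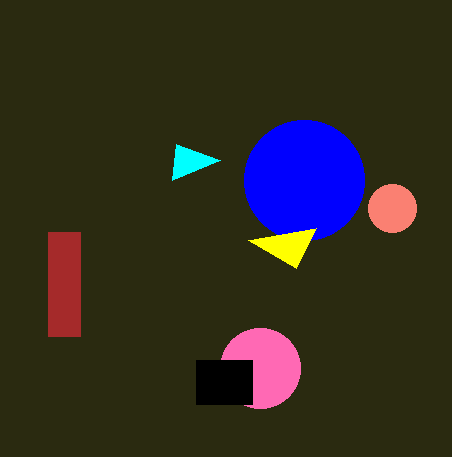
cy_1 = 208, r_1 = 24, x0_2 = 48, y0_2 = 232, x1_2 = 80, y1_2 = 336, x2_3 = 176, y2_3 = 144, cx_4 = 304, cy_4 = 180, r_4 = 60, x0_5 = 296, y0_5 = 268, cx_6 = 260, cy_6 = 368, x0_7 = 196, x1_7 = 252, y1_7 = 404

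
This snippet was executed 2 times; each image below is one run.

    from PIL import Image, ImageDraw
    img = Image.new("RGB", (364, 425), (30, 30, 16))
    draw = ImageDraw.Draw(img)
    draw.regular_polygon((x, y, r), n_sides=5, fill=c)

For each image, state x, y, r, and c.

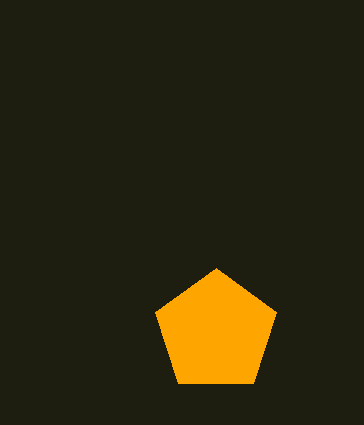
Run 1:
x = 216
y = 332
r = 64
c = 'orange'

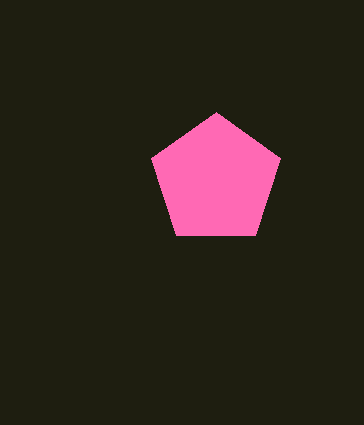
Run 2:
x = 216, y = 180, r = 68, c = 'hotpink'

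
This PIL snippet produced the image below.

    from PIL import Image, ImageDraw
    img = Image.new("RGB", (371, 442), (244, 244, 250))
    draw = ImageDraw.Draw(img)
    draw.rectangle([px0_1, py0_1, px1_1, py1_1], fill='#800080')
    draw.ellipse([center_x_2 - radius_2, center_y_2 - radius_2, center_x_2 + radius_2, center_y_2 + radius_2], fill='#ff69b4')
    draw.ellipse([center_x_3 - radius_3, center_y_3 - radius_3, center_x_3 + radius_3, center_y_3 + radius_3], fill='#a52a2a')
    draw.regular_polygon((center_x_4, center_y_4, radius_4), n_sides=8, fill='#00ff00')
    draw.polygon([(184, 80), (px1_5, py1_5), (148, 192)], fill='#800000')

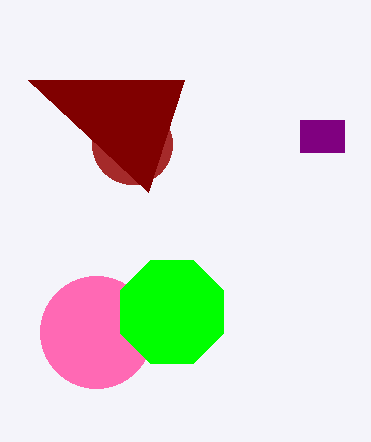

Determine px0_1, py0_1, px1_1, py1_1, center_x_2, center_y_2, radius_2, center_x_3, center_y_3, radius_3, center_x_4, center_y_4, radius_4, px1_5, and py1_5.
px0_1 = 300; py0_1 = 120; px1_1 = 344; py1_1 = 152; center_x_2 = 96; center_y_2 = 332; radius_2 = 56; center_x_3 = 132; center_y_3 = 144; radius_3 = 40; center_x_4 = 172; center_y_4 = 312; radius_4 = 56; px1_5 = 28; py1_5 = 80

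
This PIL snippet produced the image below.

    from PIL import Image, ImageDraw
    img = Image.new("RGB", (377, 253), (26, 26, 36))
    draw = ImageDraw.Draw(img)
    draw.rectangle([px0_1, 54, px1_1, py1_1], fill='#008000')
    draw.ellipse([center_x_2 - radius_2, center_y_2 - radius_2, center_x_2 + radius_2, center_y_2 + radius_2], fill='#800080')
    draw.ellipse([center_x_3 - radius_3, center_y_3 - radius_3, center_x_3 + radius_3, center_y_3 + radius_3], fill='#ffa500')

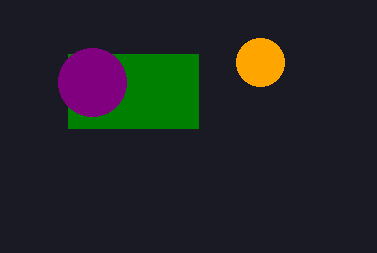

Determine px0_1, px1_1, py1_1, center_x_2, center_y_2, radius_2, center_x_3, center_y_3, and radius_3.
px0_1 = 68; px1_1 = 198; py1_1 = 128; center_x_2 = 92; center_y_2 = 82; radius_2 = 34; center_x_3 = 260; center_y_3 = 62; radius_3 = 24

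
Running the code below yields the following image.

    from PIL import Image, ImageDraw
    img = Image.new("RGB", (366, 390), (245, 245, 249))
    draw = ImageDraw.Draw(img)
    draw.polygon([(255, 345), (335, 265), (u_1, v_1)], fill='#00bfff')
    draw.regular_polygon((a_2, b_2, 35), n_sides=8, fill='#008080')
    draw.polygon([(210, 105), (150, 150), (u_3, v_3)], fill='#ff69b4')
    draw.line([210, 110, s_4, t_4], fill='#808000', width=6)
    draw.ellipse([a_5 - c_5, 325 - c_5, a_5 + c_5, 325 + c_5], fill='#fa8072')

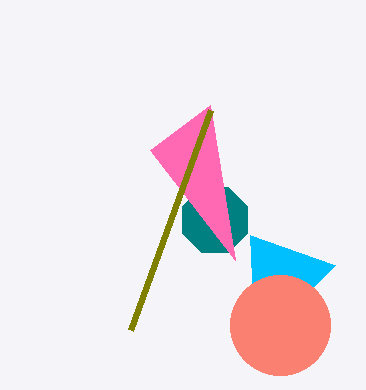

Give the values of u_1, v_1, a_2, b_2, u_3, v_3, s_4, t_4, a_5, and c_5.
u_1 = 250
v_1 = 235
a_2 = 215
b_2 = 220
u_3 = 235
v_3 = 260
s_4 = 130
t_4 = 330
a_5 = 280
c_5 = 50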